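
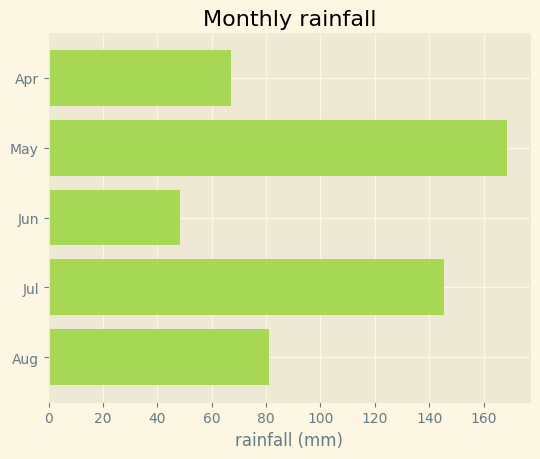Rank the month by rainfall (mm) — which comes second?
Top 3: May ≈ 160, Jul ≈ 140, Aug ≈ 80.

Jul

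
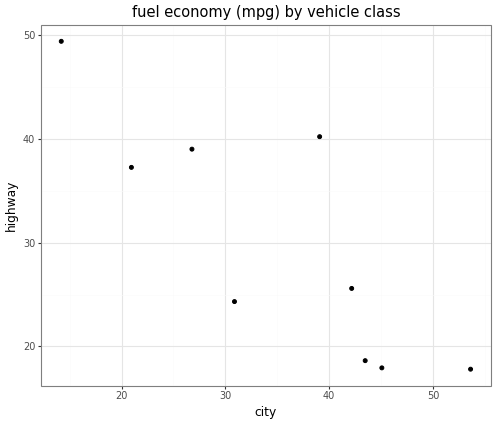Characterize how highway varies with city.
Points are negatively correlated; strong (|r| ≈ 0.8).

negative, strong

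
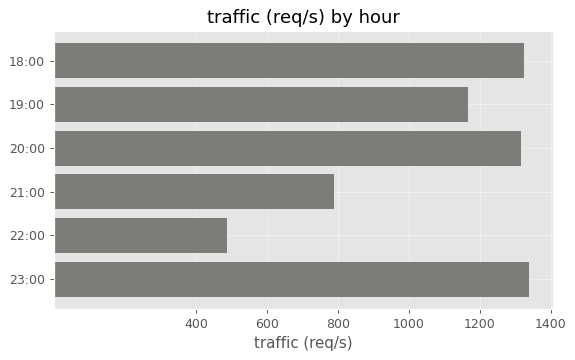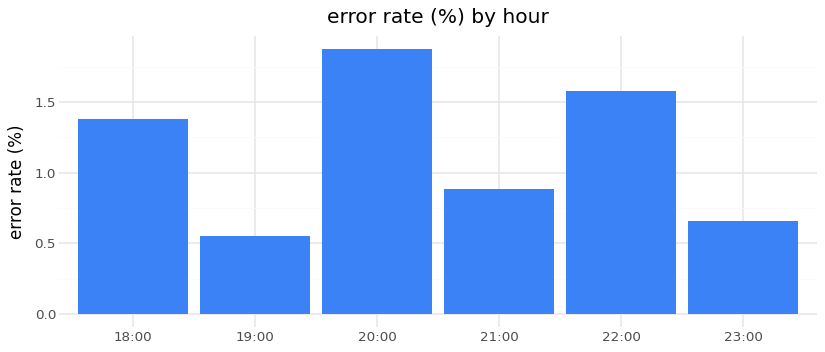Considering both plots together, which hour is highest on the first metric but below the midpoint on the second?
Chart 2 median error rate (%) ≈ 1.2; below-median hours: 19:00, 21:00, 23:00. Among those, 23:00 has the highest traffic (req/s) (≈ 1400).

23:00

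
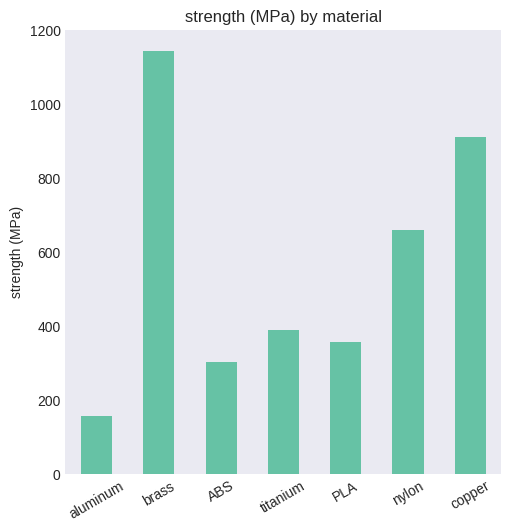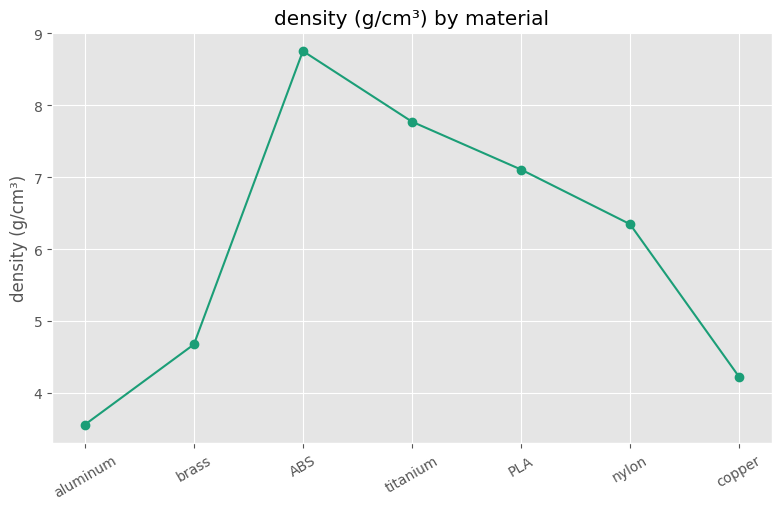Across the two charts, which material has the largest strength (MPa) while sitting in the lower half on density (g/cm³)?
Chart 2 median density (g/cm³) ≈ 6; below-median materials: aluminum, brass, copper. Among those, brass has the highest strength (MPa) (≈ 1200).

brass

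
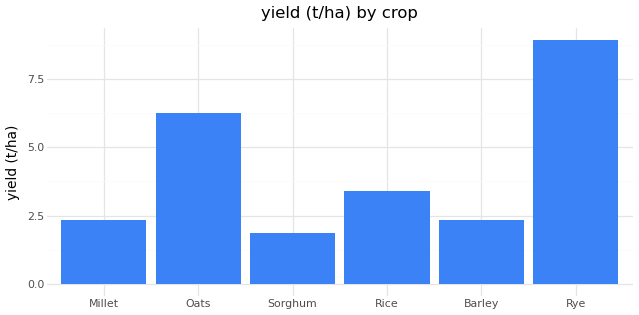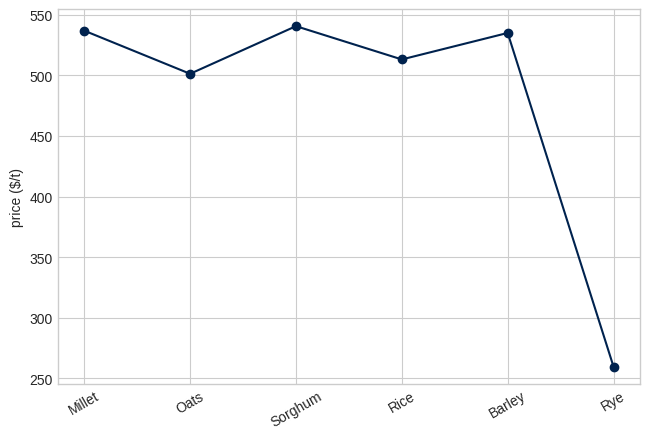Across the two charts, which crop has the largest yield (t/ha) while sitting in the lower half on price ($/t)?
Chart 2 median price ($/t) ≈ 500; below-median crops: Oats, Rice, Rye. Among those, Rye has the highest yield (t/ha) (≈ 9).

Rye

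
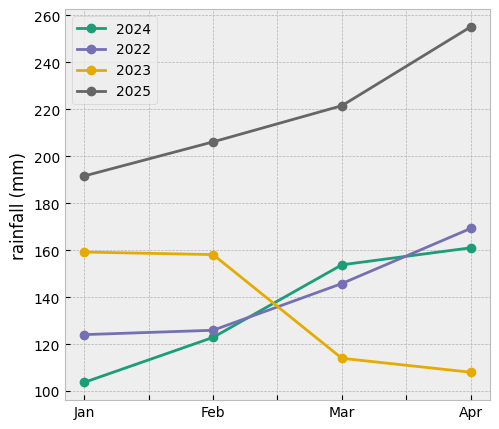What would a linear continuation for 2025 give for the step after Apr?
Last three: 200, 220, 260 → slope ≈ 30/step → next ≈ 290.

≈ 290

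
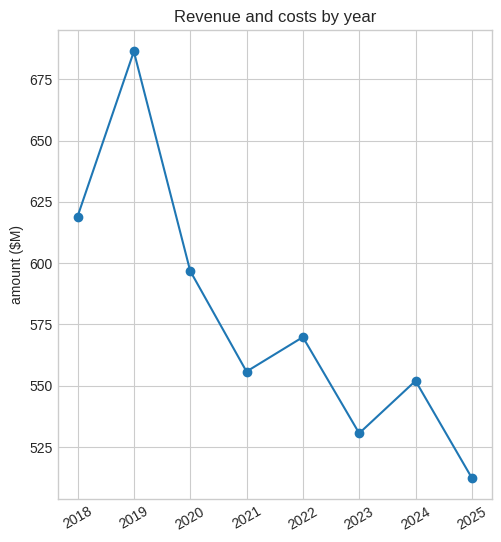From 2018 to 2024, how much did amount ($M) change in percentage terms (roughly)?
2018 ≈ 620, 2024 ≈ 560; (560 − 620) / 620 ≈ -9.7%.

≈ -9.7%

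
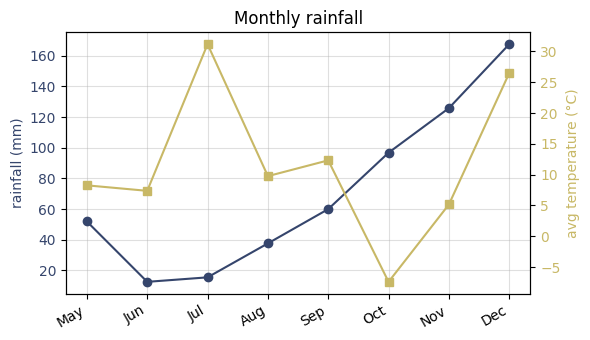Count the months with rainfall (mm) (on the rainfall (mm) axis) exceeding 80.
3

Above 80: Oct, Nov, Dec.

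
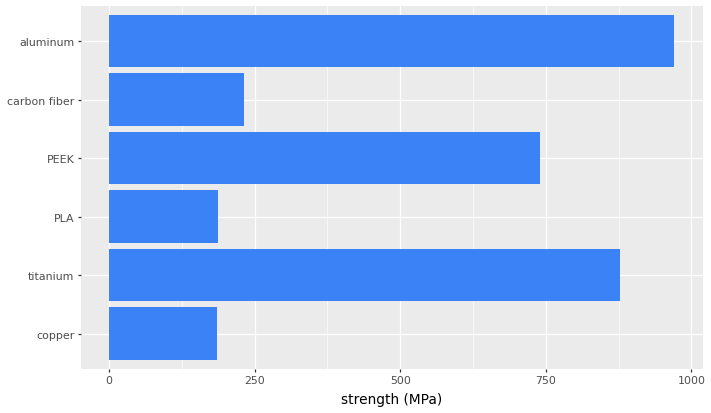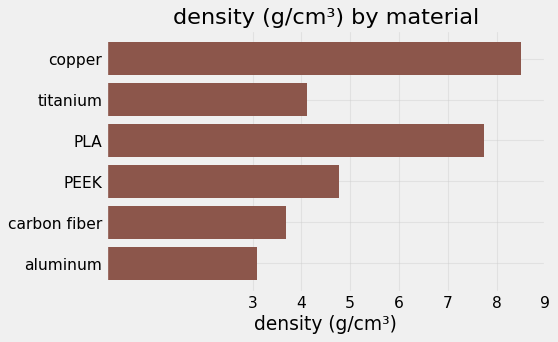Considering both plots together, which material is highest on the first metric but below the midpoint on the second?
Chart 2 median density (g/cm³) ≈ 4; below-median materials: titanium, carbon fiber, aluminum. Among those, aluminum has the highest strength (MPa) (≈ 1000).

aluminum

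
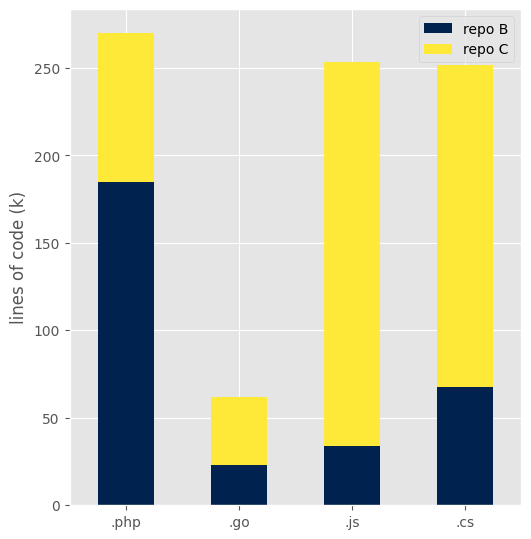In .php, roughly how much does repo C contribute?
≈ 100

repo C top ≈ 275, bottom ≈ 175; segment ≈ 100.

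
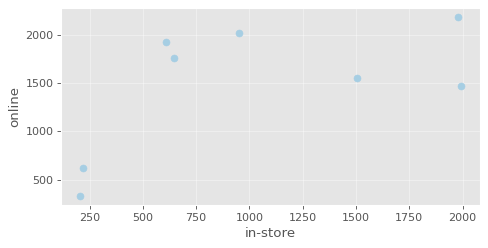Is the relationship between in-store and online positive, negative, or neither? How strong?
positive, moderate

Points are positively correlated; moderate (|r| ≈ 0.6).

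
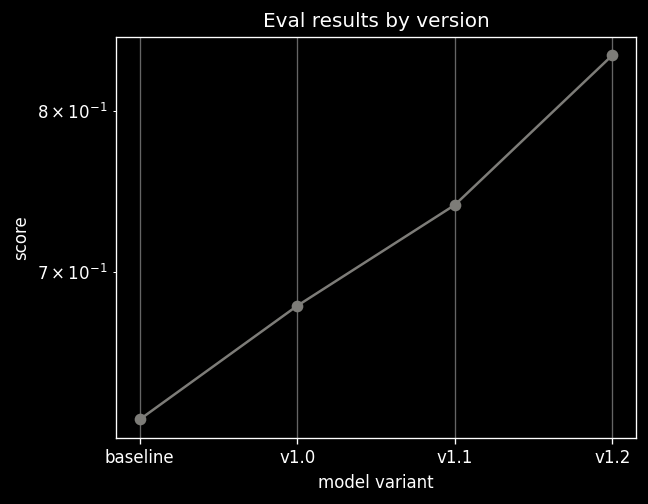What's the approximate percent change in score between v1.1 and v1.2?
≈ +13.5%

v1.1 ≈ 0.74, v1.2 ≈ 0.84; (0.84 − 0.74) / 0.74 ≈ +13.5%.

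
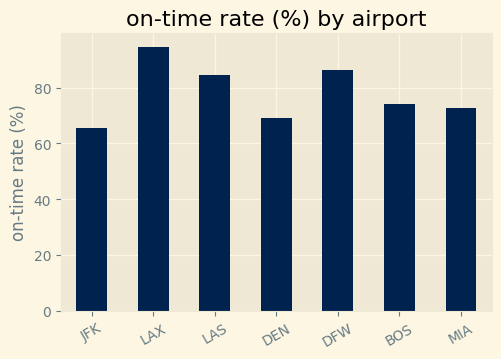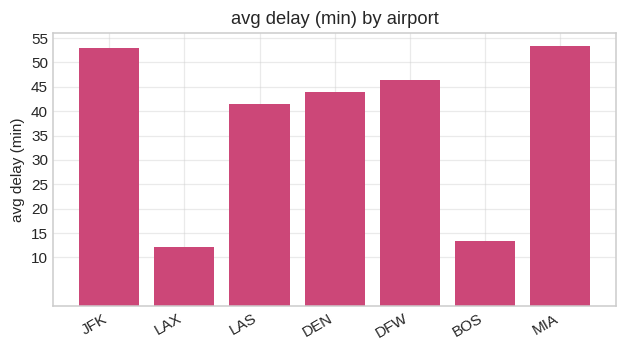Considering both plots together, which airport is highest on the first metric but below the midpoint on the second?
Chart 2 median avg delay (min) ≈ 45; below-median airports: LAX, LAS, BOS. Among those, LAX has the highest on-time rate (%) (≈ 90).

LAX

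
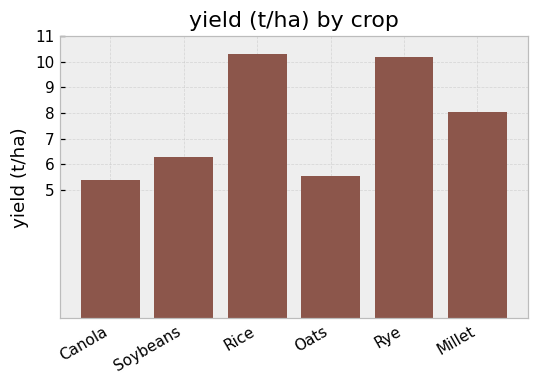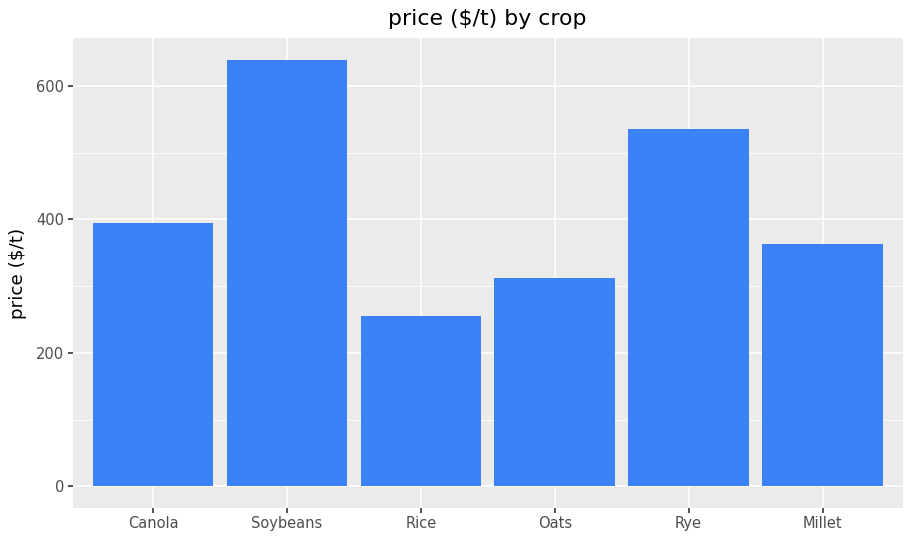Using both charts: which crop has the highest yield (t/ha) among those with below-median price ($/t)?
Chart 2 median price ($/t) ≈ 400; below-median crops: Rice, Oats, Millet. Among those, Rice has the highest yield (t/ha) (≈ 10).

Rice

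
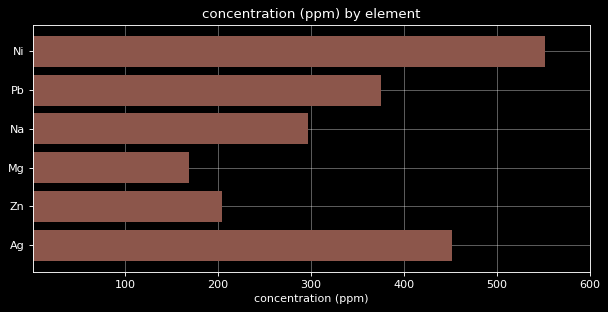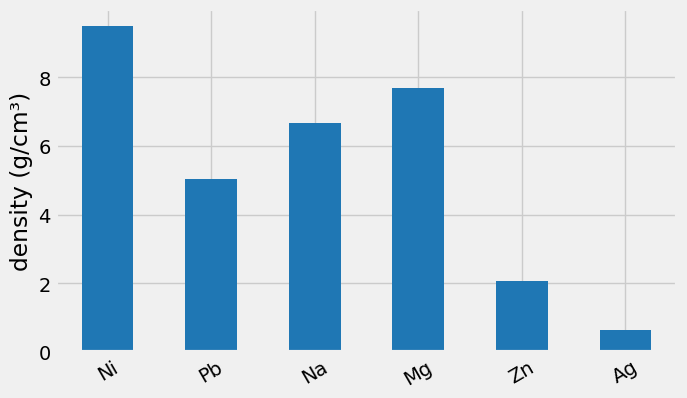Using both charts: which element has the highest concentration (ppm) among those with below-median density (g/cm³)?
Ag

Chart 2 median density (g/cm³) ≈ 6; below-median elements: Pb, Zn, Ag. Among those, Ag has the highest concentration (ppm) (≈ 500).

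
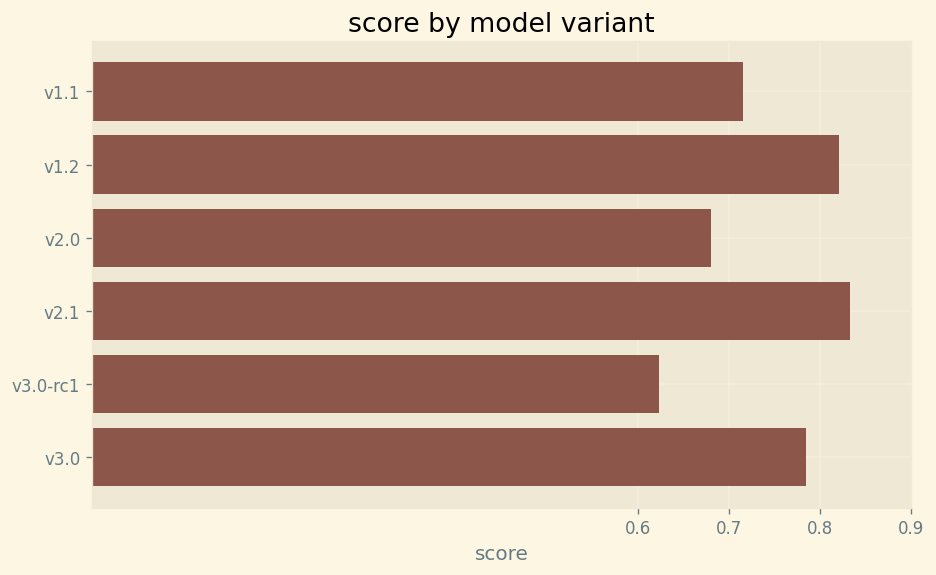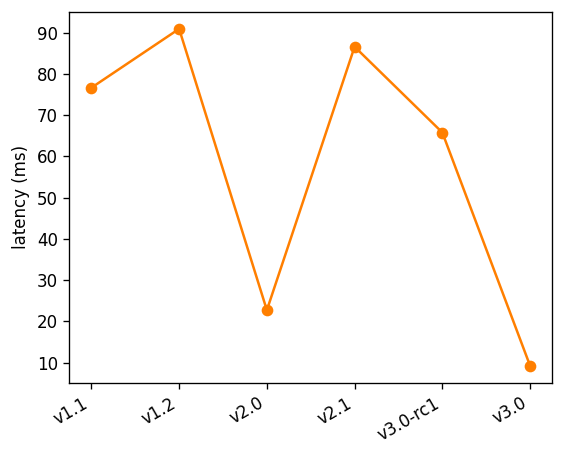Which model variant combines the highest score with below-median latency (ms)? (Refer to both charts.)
v3.0

Chart 2 median latency (ms) ≈ 70; below-median model variants: v2.0, v3.0-rc1, v3.0. Among those, v3.0 has the highest score (≈ 0.8).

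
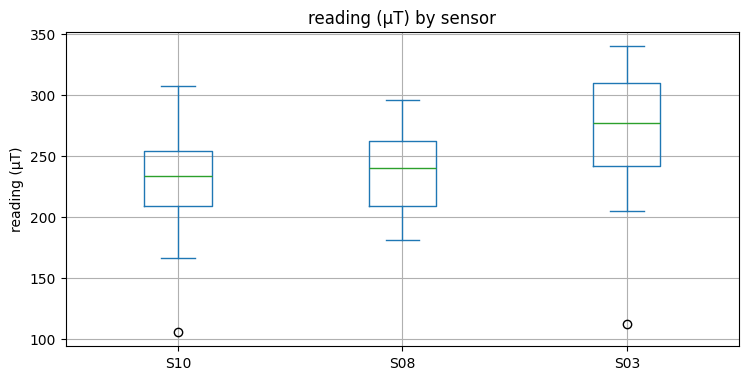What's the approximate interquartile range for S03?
≈ 68

Q3 ≈ 310, Q1 ≈ 242; IQR ≈ 68.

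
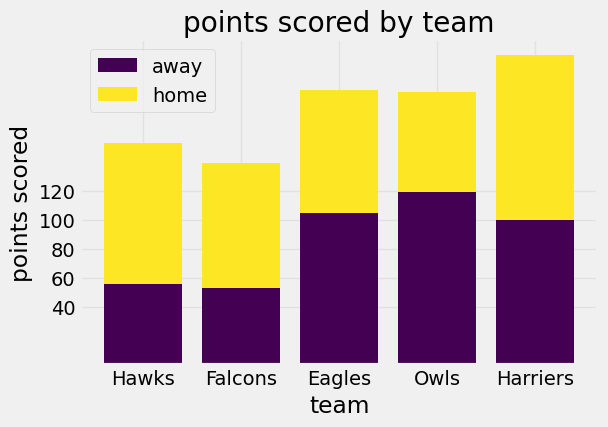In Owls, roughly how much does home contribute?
home top ≈ 180, bottom ≈ 120; segment ≈ 60.

≈ 60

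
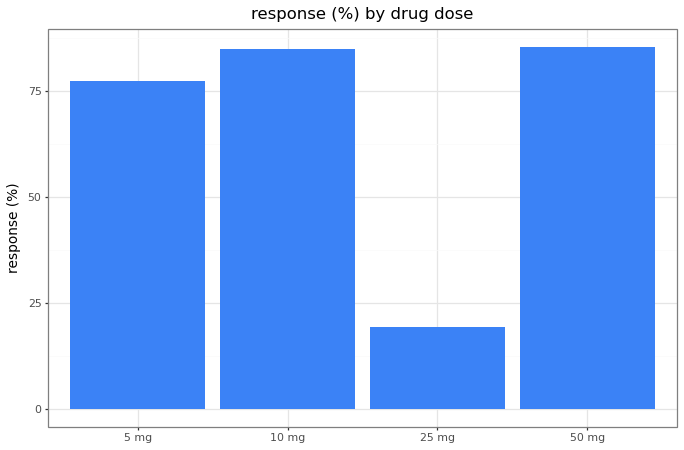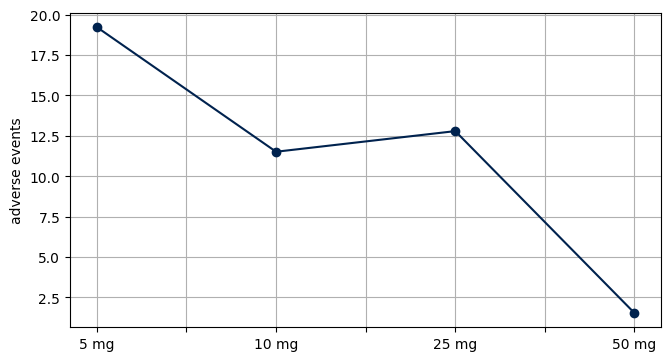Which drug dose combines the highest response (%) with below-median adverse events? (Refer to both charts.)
50 mg

Chart 2 median adverse events ≈ 12; below-median drug doses: 10 mg, 50 mg. Among those, 50 mg has the highest response (%) (≈ 90).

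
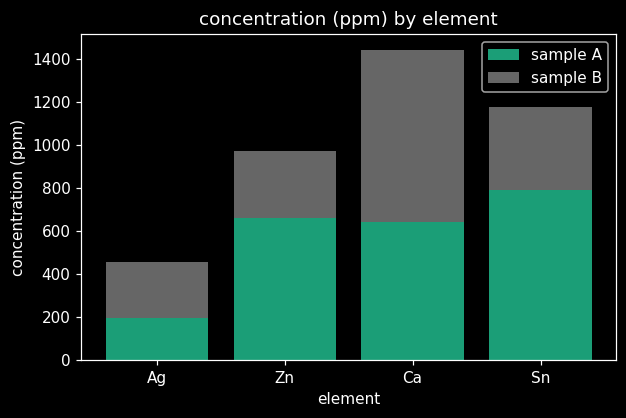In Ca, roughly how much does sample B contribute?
sample B top ≈ 1400, bottom ≈ 600; segment ≈ 800.

≈ 800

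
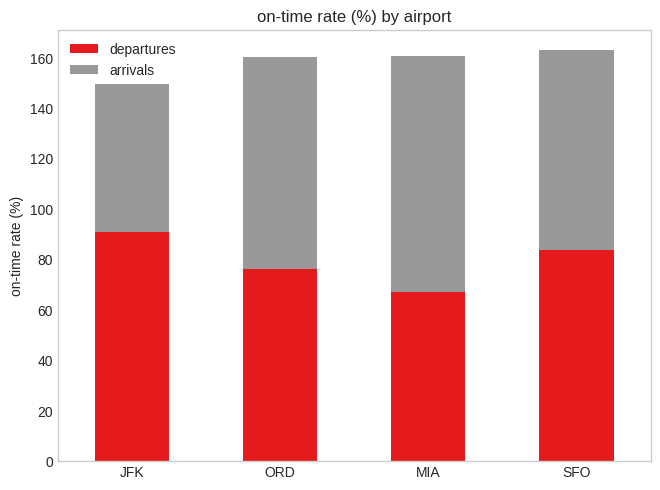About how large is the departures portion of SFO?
departures top ≈ 80, bottom ≈ 0; segment ≈ 80.

≈ 80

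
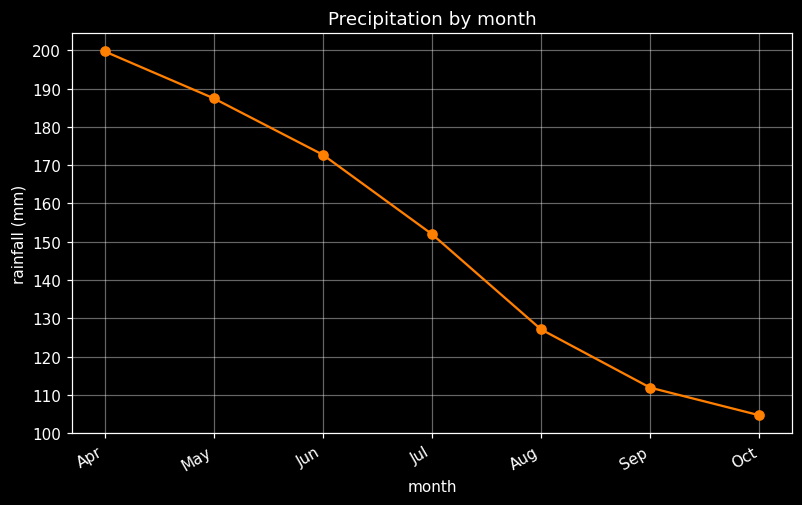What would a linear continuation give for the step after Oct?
Last three: 130, 110, 100 → slope ≈ -15/step → next ≈ 85.

≈ 85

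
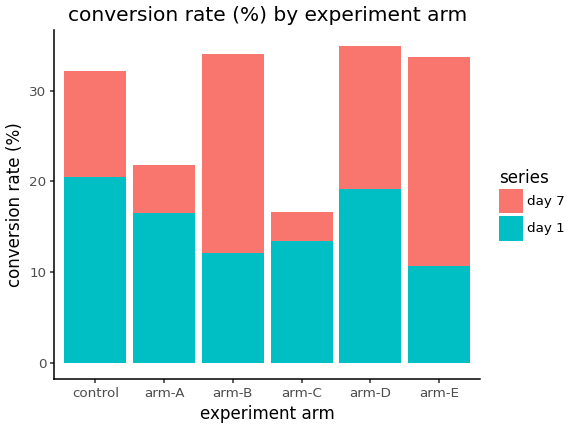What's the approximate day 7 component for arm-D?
day 7 top ≈ 35, bottom ≈ 20; segment ≈ 15.

≈ 15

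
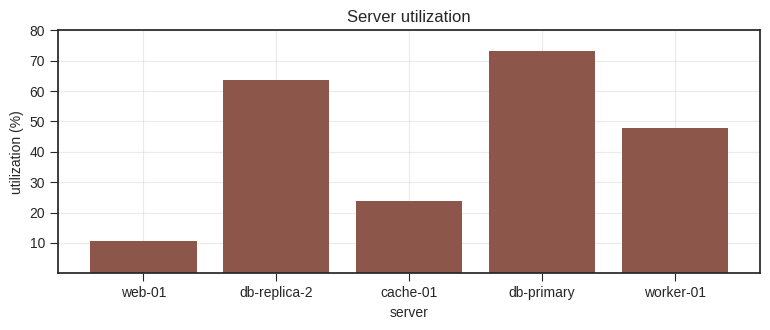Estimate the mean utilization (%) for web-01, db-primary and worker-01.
≈ 43

(10 + 70 + 50) / 3 ≈ 43.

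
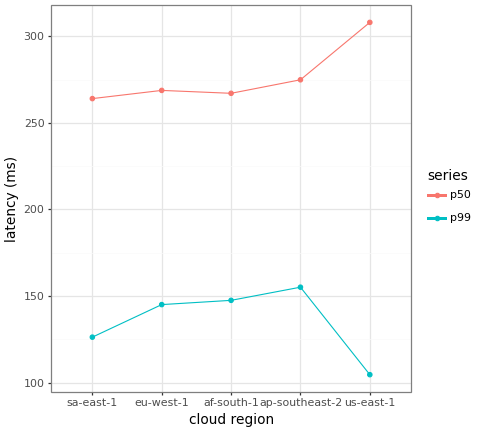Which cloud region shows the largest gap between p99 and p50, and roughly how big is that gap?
us-east-1, ≈ 200 ms

us-east-1: p99 ≈ 100, p50 ≈ 300 → gap ≈ 200. Next-largest (sa-east-1) is only ≈ 140.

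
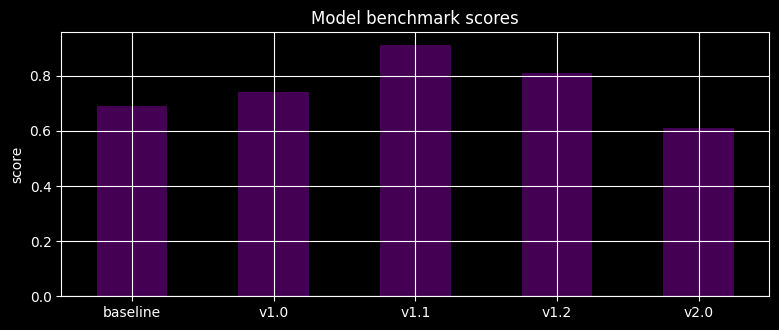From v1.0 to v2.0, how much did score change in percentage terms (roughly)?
v1.0 ≈ 0.7, v2.0 ≈ 0.6; (0.6 − 0.7) / 0.7 ≈ -14.3%.

≈ -14.3%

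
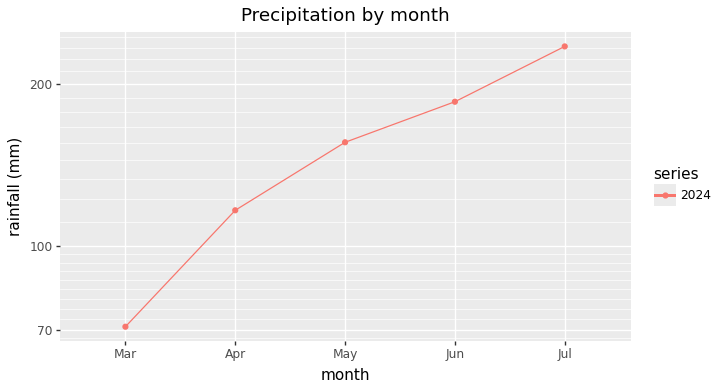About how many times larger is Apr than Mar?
Apr ≈ 120, Mar ≈ 80; 120/80 ≈ 1.5.

≈ 1.5×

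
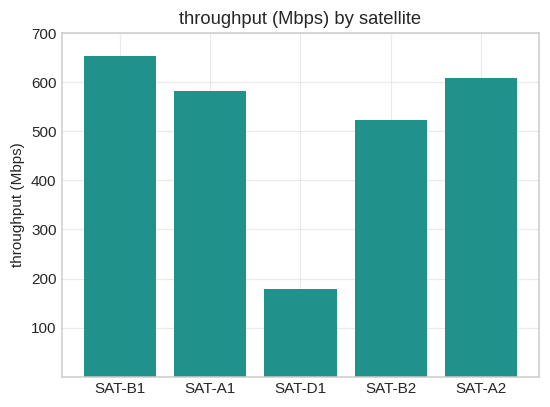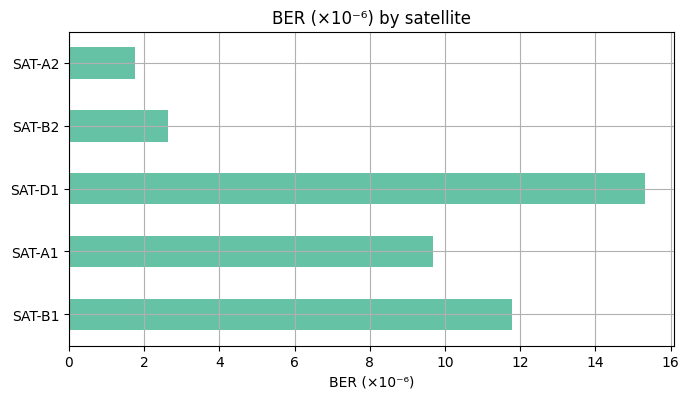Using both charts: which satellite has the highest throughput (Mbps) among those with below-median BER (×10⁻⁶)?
SAT-A2

Chart 2 median BER (×10⁻⁶) ≈ 10; below-median satellites: SAT-B2, SAT-A2. Among those, SAT-A2 has the highest throughput (Mbps) (≈ 600).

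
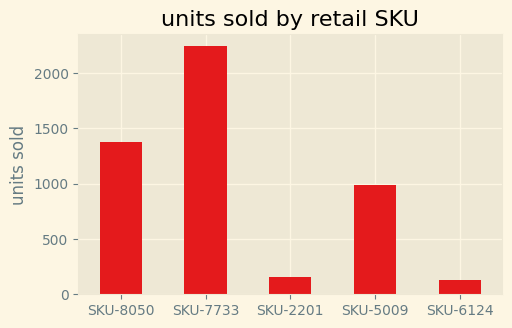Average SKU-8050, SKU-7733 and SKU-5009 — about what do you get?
(1400 + 2200 + 1000) / 3 ≈ 1533.

≈ 1533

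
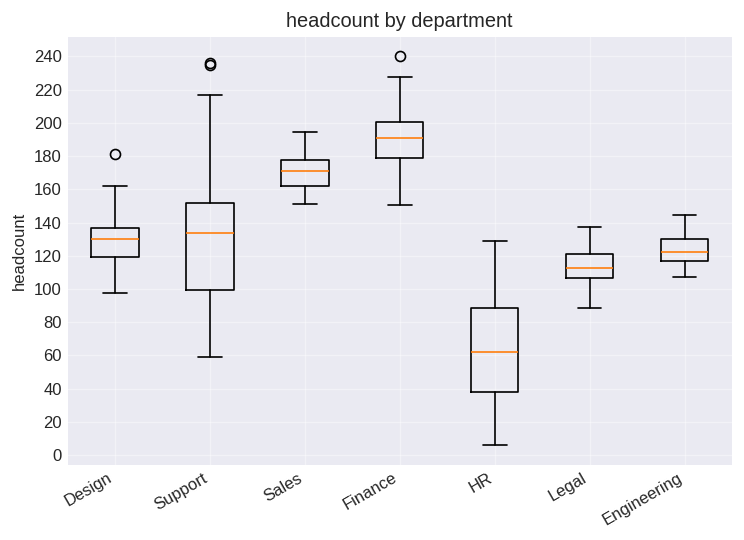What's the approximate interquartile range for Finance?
≈ 20

Q3 ≈ 200, Q1 ≈ 180; IQR ≈ 20.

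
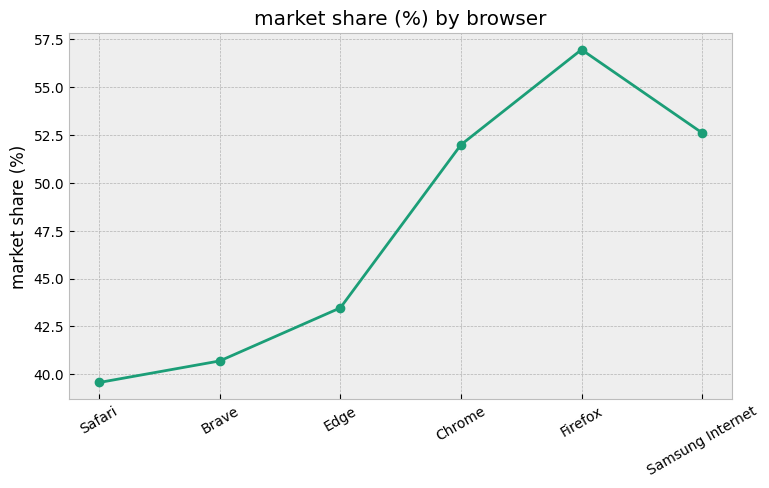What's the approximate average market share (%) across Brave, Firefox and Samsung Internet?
(40 + 56 + 52) / 3 ≈ 49.

≈ 49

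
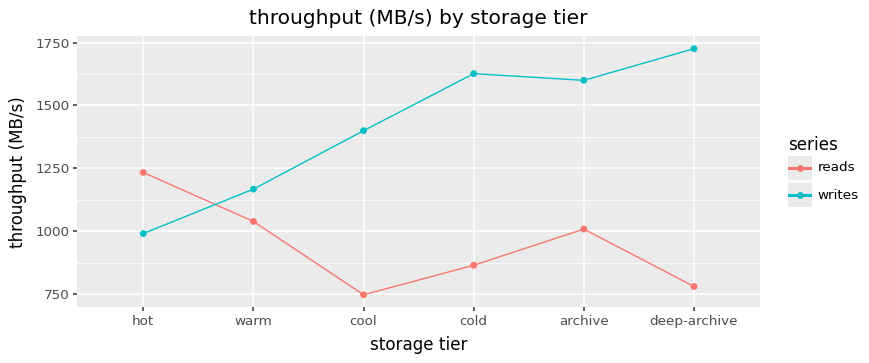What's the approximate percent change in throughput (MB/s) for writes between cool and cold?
cool ≈ 1400, cold ≈ 1600; (1600 − 1400) / 1400 ≈ +14.3%.

≈ +14.3%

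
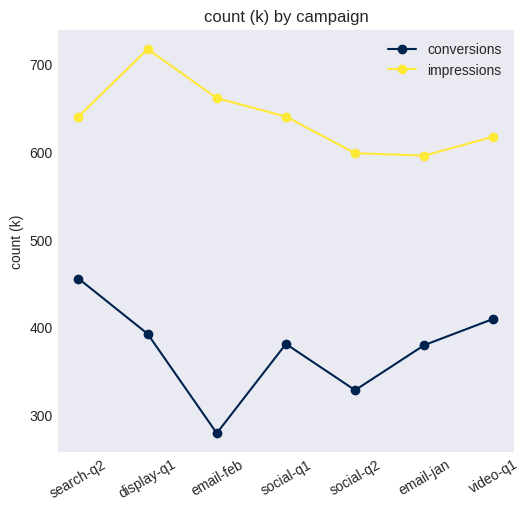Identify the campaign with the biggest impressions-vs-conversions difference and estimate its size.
email-feb, ≈ 350 k

email-feb: impressions ≈ 650, conversions ≈ 300 → gap ≈ 350. Next-largest (display-q1) is only ≈ 300.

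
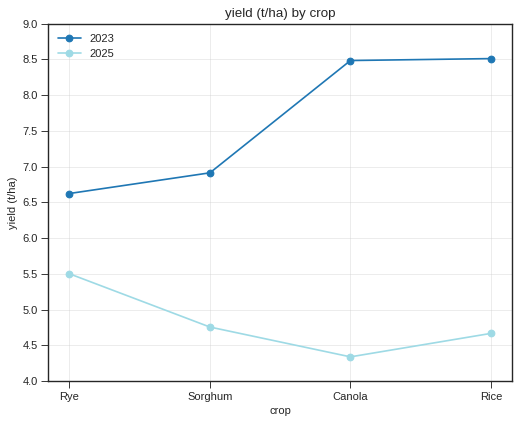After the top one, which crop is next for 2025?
Top 3 for 2025: Rye ≈ 5.5, Sorghum ≈ 5.0, Rice ≈ 4.5.

Sorghum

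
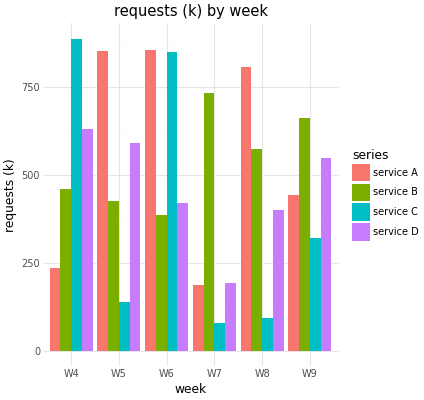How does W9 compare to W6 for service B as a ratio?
≈ 1.75×

W9 ≈ 700, W6 ≈ 400; 700/400 ≈ 1.75.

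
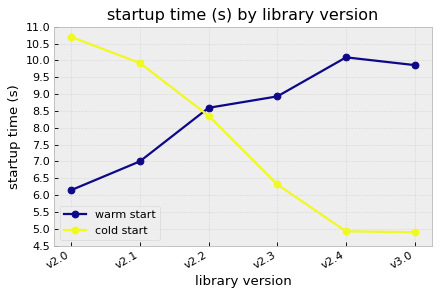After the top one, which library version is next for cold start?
Top 3 for cold start: v2.0 ≈ 10.5, v2.1 ≈ 10.0, v2.2 ≈ 8.5.

v2.1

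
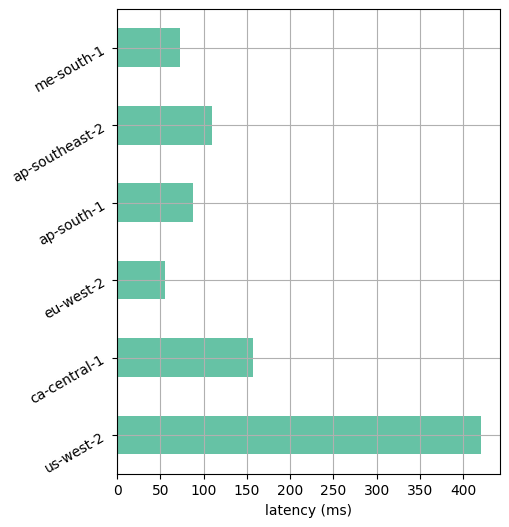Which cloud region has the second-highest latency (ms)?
Top 3: us-west-2 ≈ 400, ca-central-1 ≈ 150, ap-southeast-2 ≈ 100.

ca-central-1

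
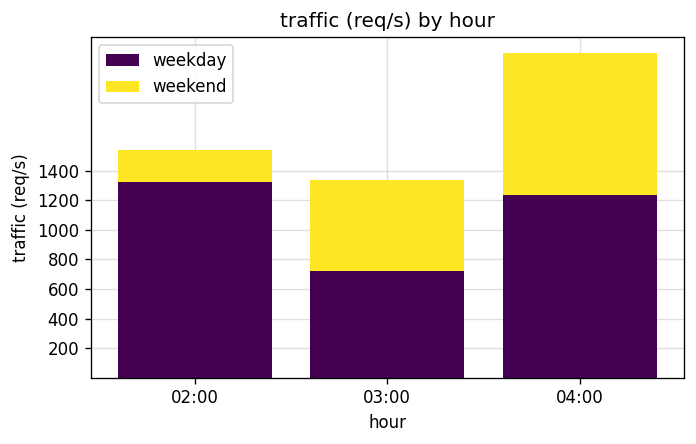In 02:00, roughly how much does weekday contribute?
≈ 1400

weekday top ≈ 1400, bottom ≈ 0; segment ≈ 1400.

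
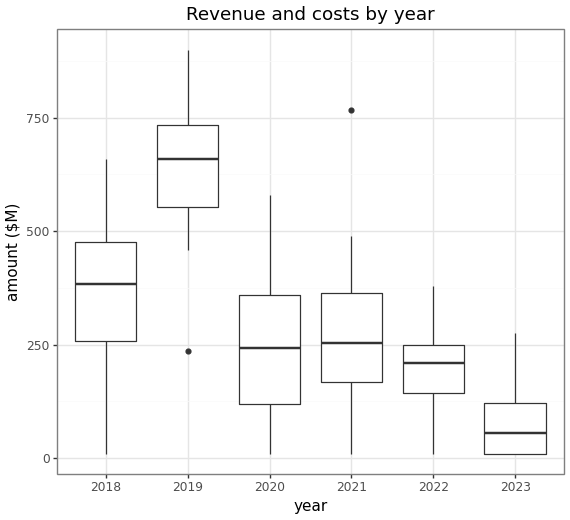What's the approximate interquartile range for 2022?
≈ 100

Q3 ≈ 250, Q1 ≈ 150; IQR ≈ 100.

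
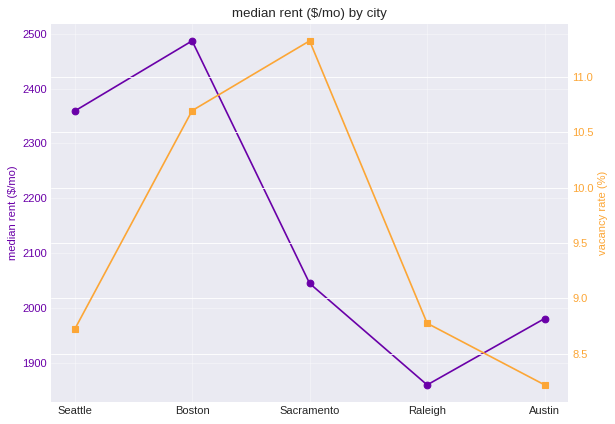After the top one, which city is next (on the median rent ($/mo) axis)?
Seattle

Top 3 (on the median rent ($/mo) axis): Boston ≈ 2500, Seattle ≈ 2400, Sacramento ≈ 2000.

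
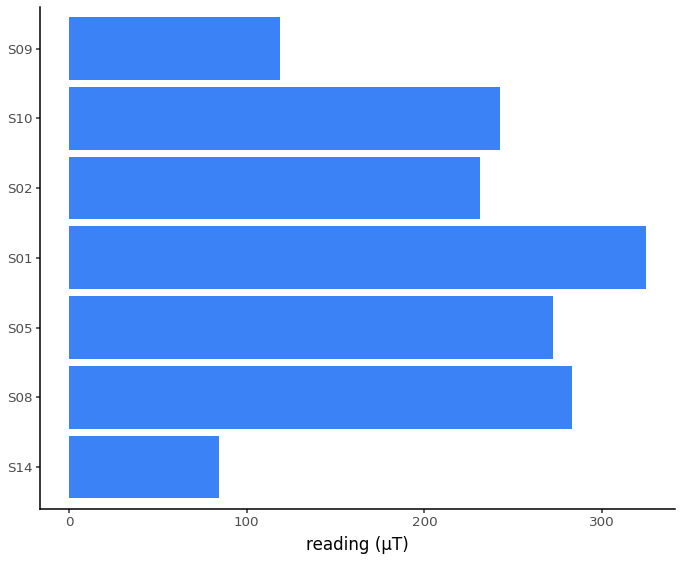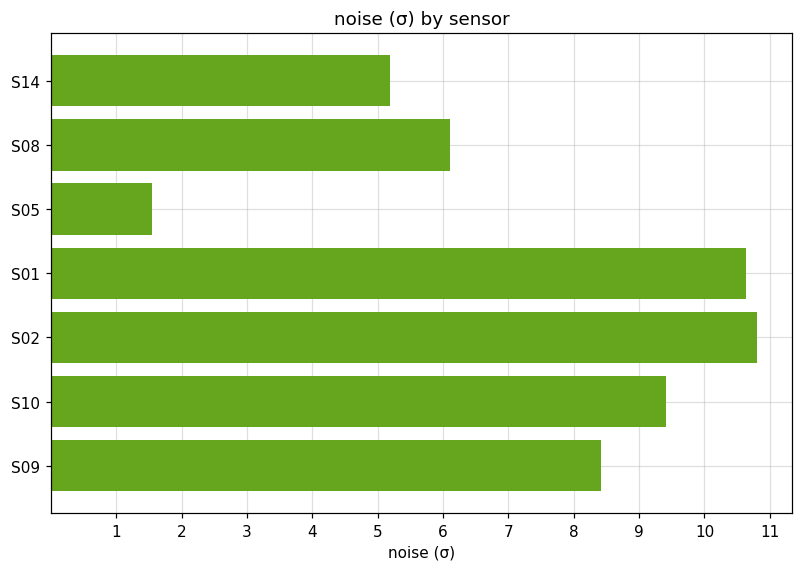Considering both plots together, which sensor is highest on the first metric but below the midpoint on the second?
S08

Chart 2 median noise (σ) ≈ 8; below-median sensors: S14, S08, S05. Among those, S08 has the highest reading (µT) (≈ 300).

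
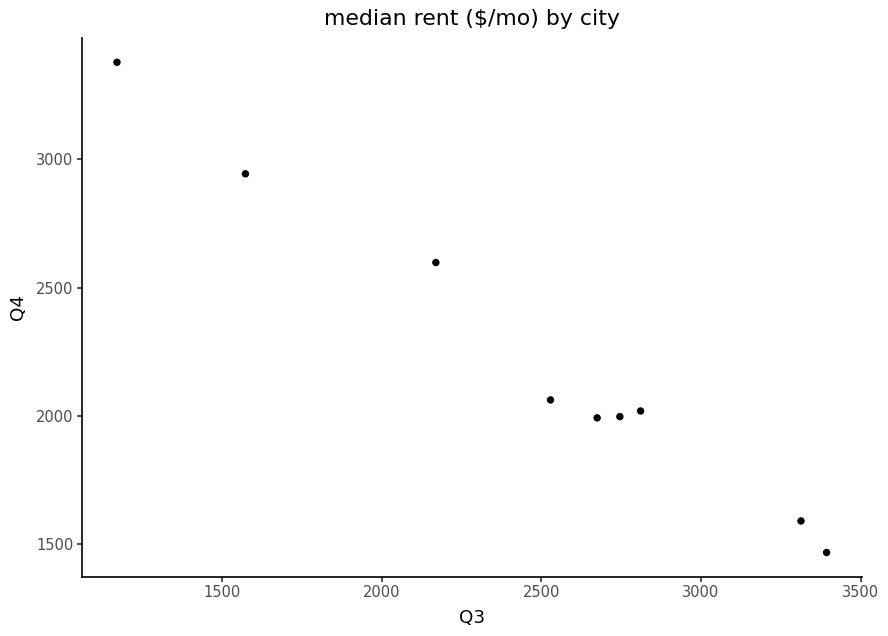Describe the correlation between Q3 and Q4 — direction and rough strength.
Points are negatively correlated; strong (|r| ≈ 1.0).

negative, strong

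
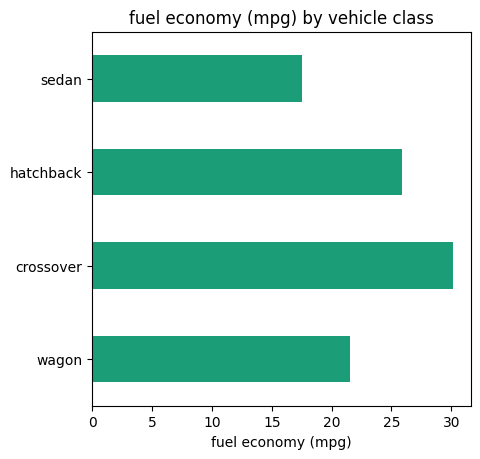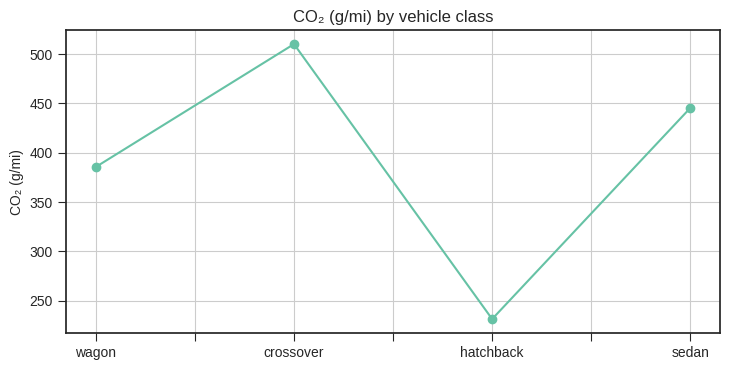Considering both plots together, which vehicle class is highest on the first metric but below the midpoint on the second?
Chart 2 median CO₂ (g/mi) ≈ 400; below-median vehicle classes: wagon, hatchback. Among those, hatchback has the highest fuel economy (mpg) (≈ 25).

hatchback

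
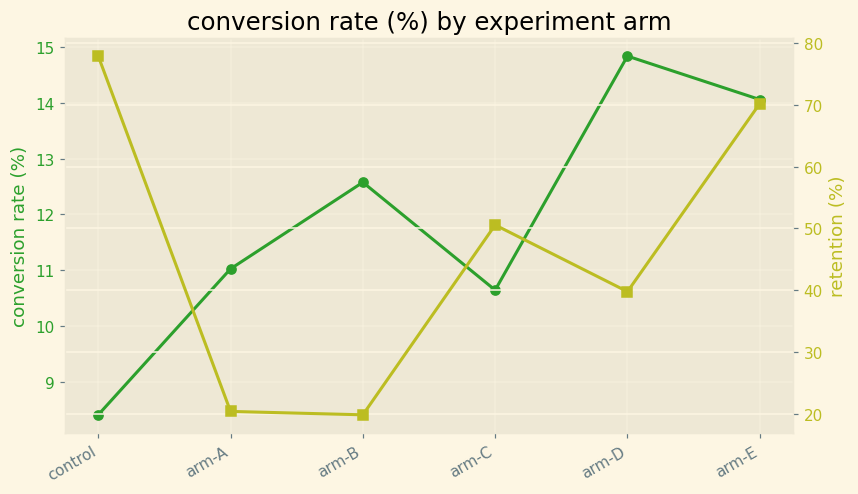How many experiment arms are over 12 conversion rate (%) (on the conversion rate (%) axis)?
3

Above 12: arm-B, arm-D, arm-E.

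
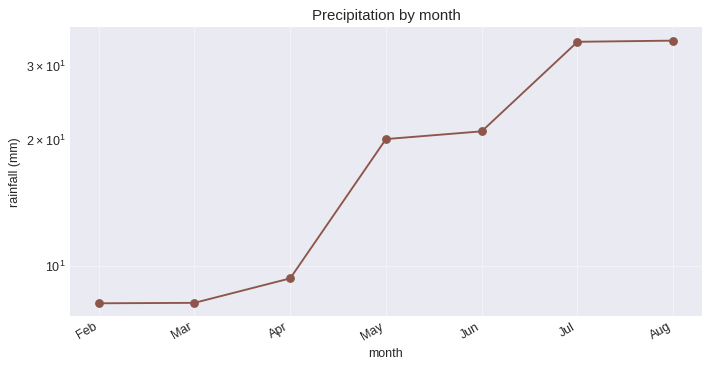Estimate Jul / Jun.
≈ 1.75×

Jul ≈ 35, Jun ≈ 20; 35/20 ≈ 1.75.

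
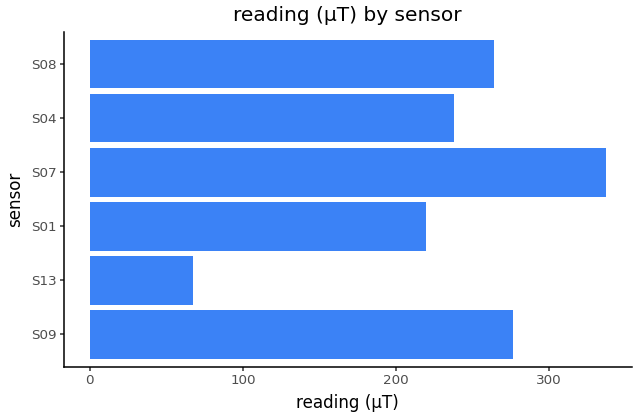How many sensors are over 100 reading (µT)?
5

Above 100: S09, S01, S07, S04, S08.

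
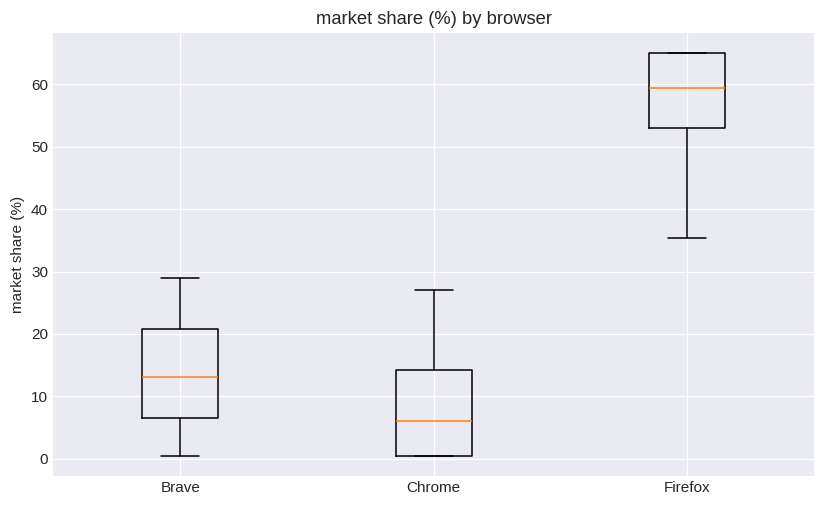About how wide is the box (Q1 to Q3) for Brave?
≈ 15

Q3 ≈ 20, Q1 ≈ 5; IQR ≈ 15.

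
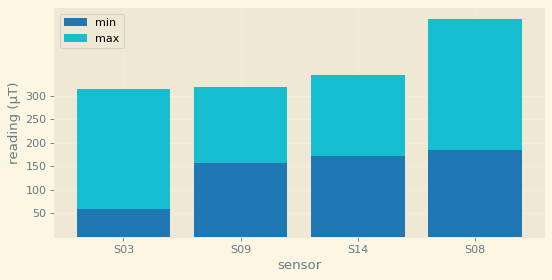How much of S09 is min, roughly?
≈ 150

min top ≈ 150, bottom ≈ 0; segment ≈ 150.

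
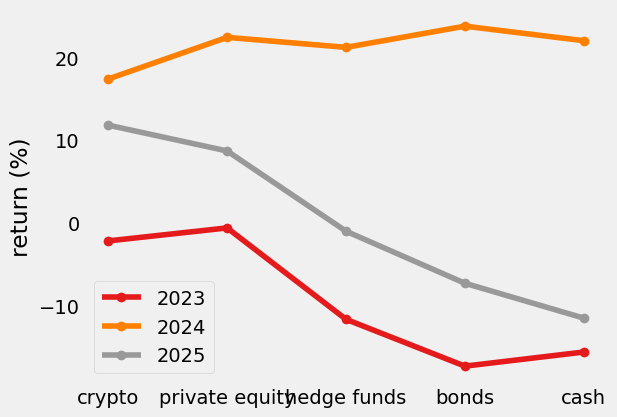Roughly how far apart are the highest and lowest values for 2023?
≈ 15

Max private equity ≈ 0, min bonds ≈ -15; range ≈ 15.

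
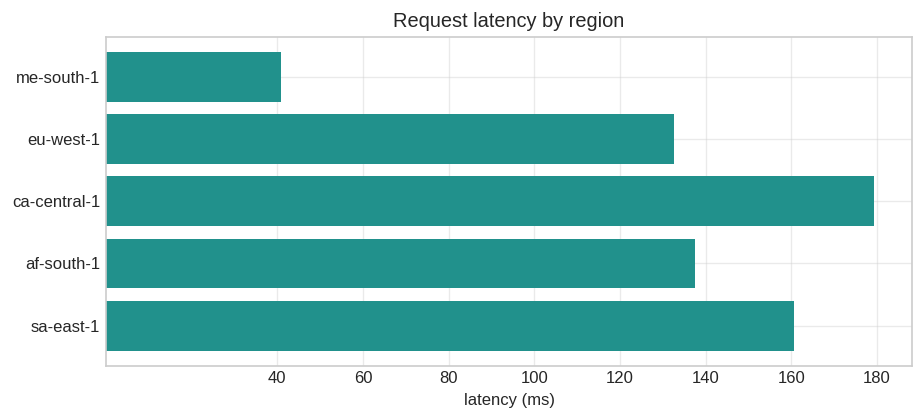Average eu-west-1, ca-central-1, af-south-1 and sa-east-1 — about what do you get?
≈ 155

(140 + 180 + 140 + 160) / 4 ≈ 155.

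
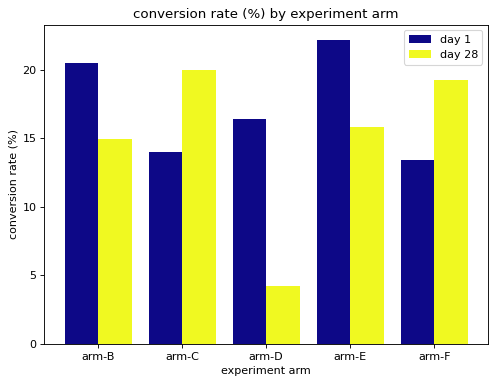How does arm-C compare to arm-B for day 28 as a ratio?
≈ 1.43×

arm-C ≈ 20, arm-B ≈ 14; 20/14 ≈ 1.43.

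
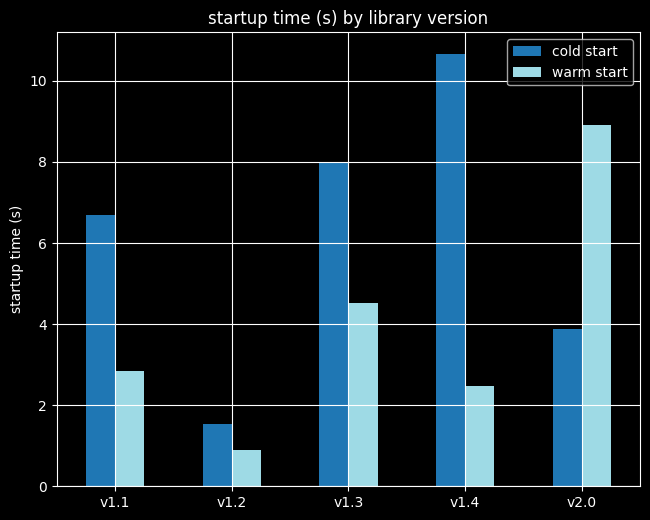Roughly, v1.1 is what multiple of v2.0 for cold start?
≈ 1.75×

v1.1 ≈ 7, v2.0 ≈ 4; 7/4 ≈ 1.75.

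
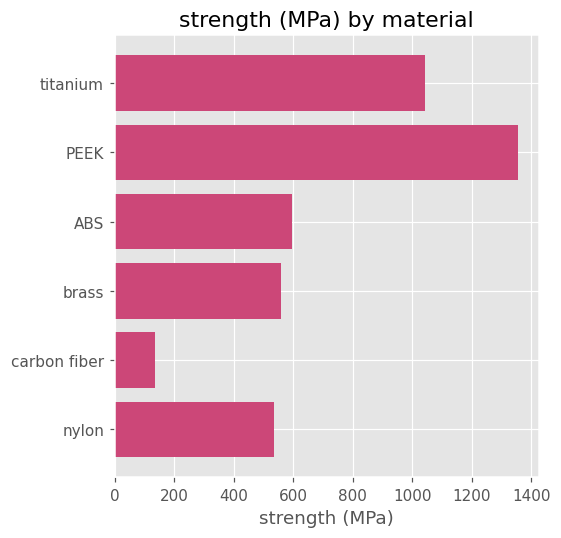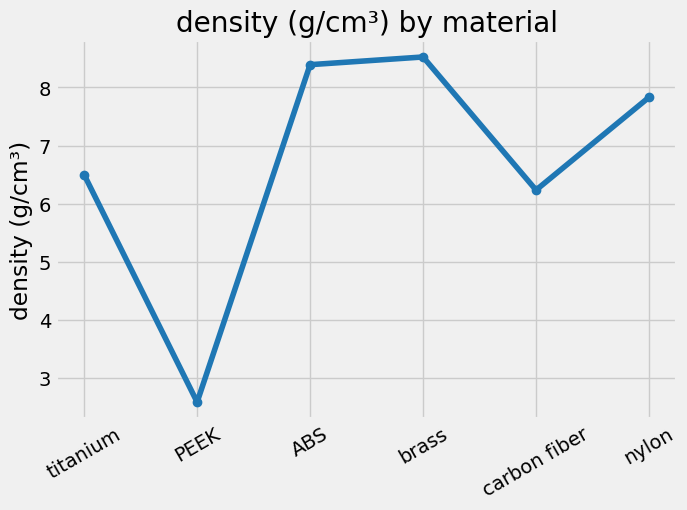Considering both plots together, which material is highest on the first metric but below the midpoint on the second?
Chart 2 median density (g/cm³) ≈ 7; below-median materials: titanium, PEEK, carbon fiber. Among those, PEEK has the highest strength (MPa) (≈ 1400).

PEEK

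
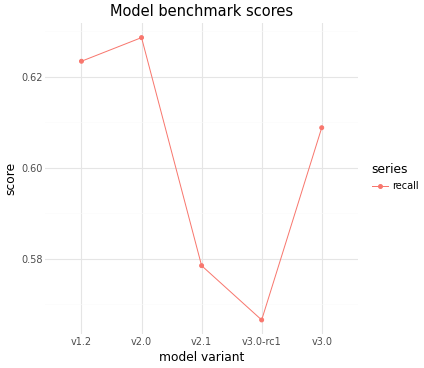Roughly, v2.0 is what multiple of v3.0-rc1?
≈ 1.11×

v2.0 ≈ 0.63, v3.0-rc1 ≈ 0.57; 0.63/0.57 ≈ 1.11.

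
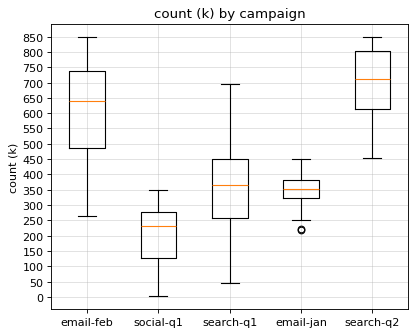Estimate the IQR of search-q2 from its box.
≈ 200

Q3 ≈ 800, Q1 ≈ 600; IQR ≈ 200.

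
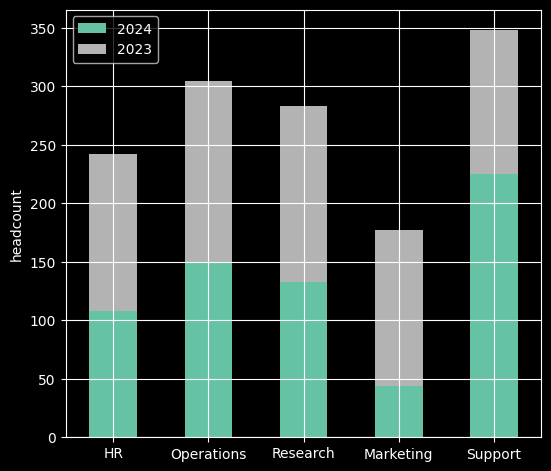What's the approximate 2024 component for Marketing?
≈ 50

2024 top ≈ 50, bottom ≈ 0; segment ≈ 50.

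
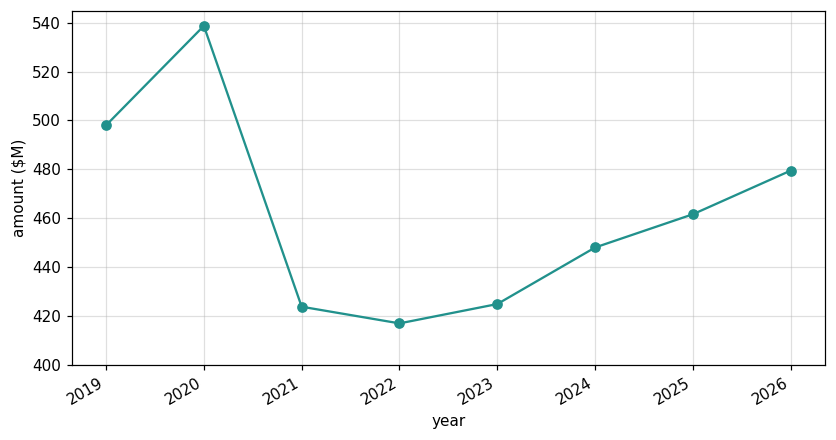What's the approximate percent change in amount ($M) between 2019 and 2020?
2019 ≈ 500, 2020 ≈ 540; (540 − 500) / 500 ≈ +8%.

≈ +8%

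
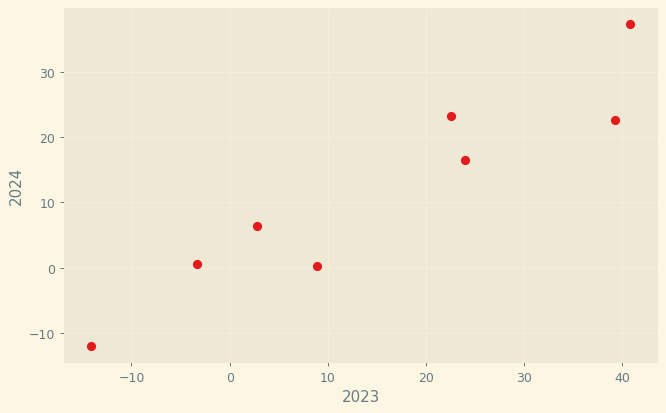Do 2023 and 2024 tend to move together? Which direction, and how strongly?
Points are positively correlated; strong (|r| ≈ 0.9).

positive, strong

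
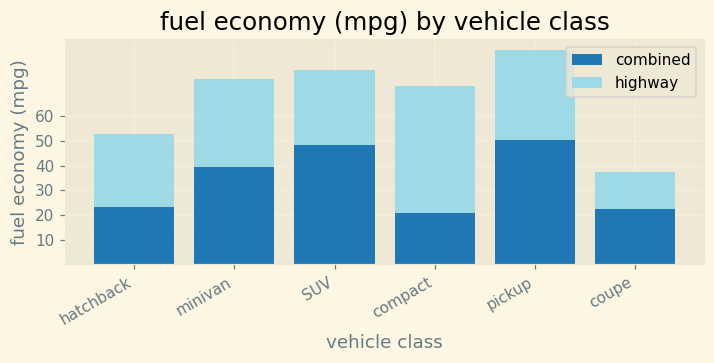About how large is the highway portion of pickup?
≈ 40

highway top ≈ 90, bottom ≈ 50; segment ≈ 40.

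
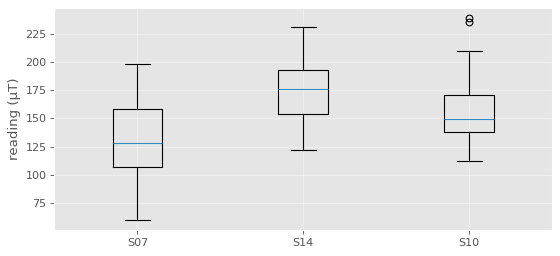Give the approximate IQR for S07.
Q3 ≈ 160, Q1 ≈ 105; IQR ≈ 55.

≈ 55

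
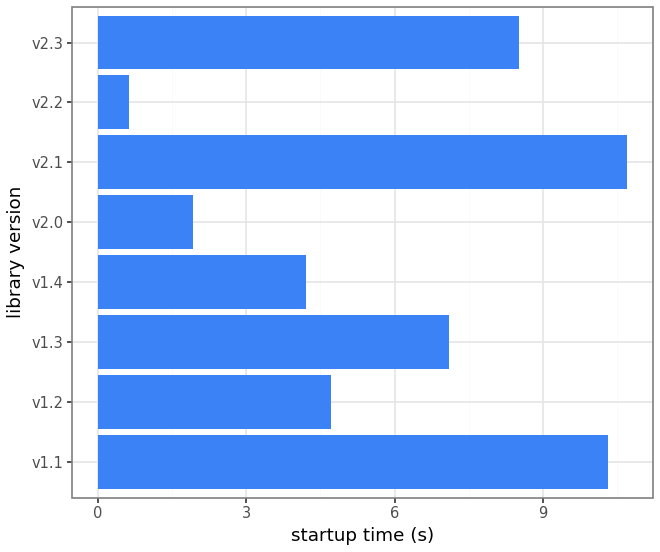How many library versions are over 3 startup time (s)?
6

Above 3: v1.1, v1.2, v1.3, v1.4, v2.1, v2.3.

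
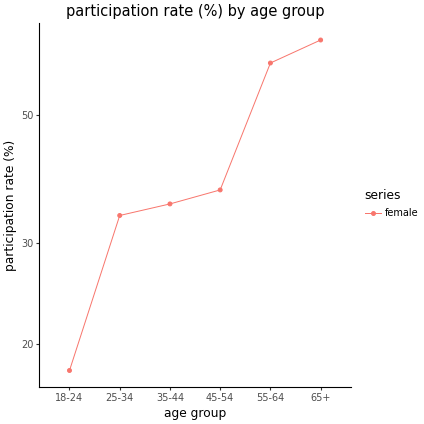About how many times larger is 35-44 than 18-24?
35-44 ≈ 35, 18-24 ≈ 20; 35/20 ≈ 1.75.

≈ 1.75×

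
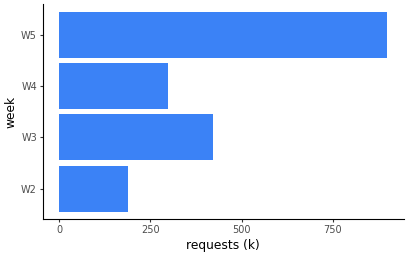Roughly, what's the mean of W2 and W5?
(200 + 900) / 2 ≈ 550.

≈ 550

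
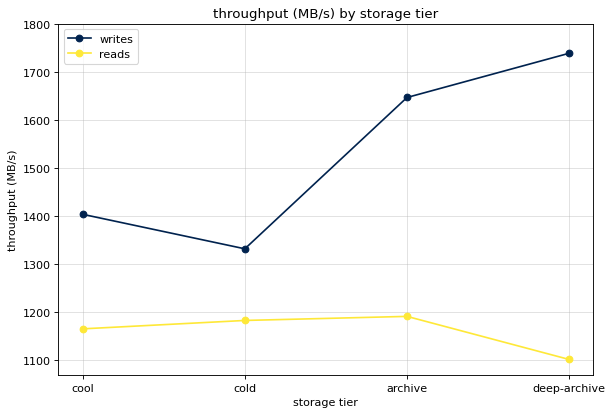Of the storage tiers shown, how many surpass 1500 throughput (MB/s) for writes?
Above 1500: archive, deep-archive.

2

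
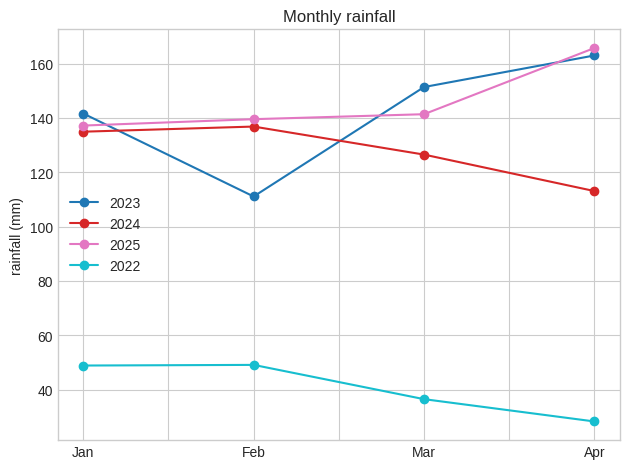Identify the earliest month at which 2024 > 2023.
Feb

Jan: 2024 ≈ 140 vs 2023 ≈ 140 (not yet); Feb: 2024 ≈ 140 vs 2023 ≈ 120 (first crossover).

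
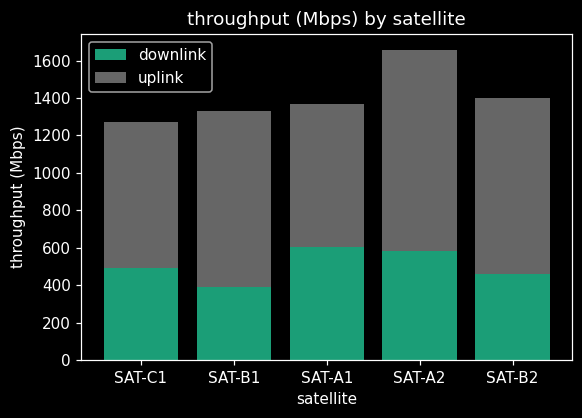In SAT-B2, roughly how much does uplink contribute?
uplink top ≈ 1400, bottom ≈ 400; segment ≈ 1000.

≈ 1000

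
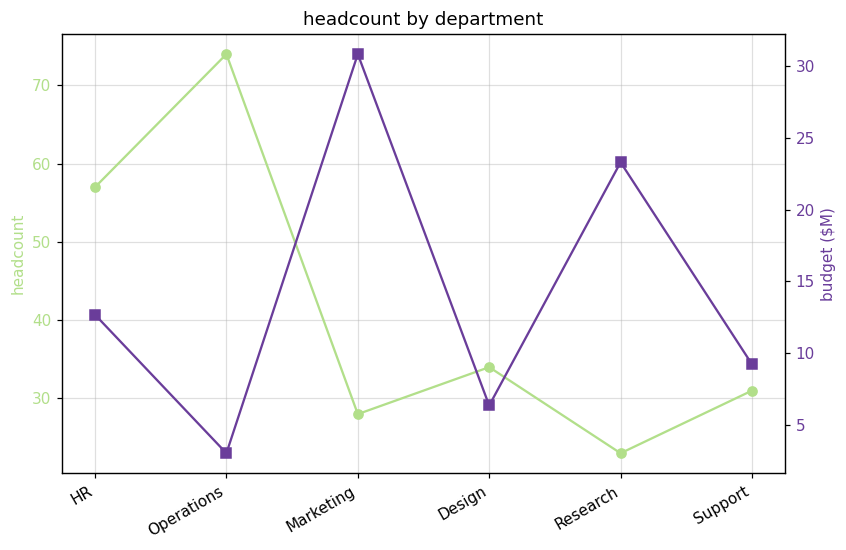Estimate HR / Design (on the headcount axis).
≈ 1.57×

HR ≈ 55, Design ≈ 35; 55/35 ≈ 1.57.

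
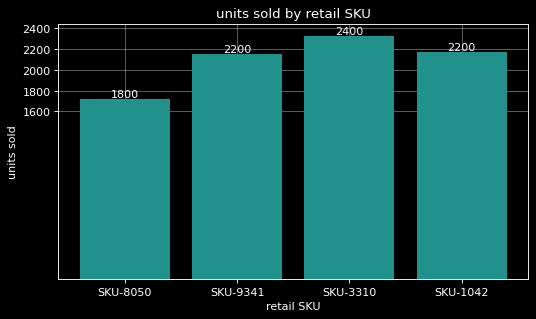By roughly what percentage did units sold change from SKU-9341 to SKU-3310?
SKU-9341 ≈ 2200, SKU-3310 ≈ 2400; (2400 − 2200) / 2200 ≈ +9.1%.

≈ +9.1%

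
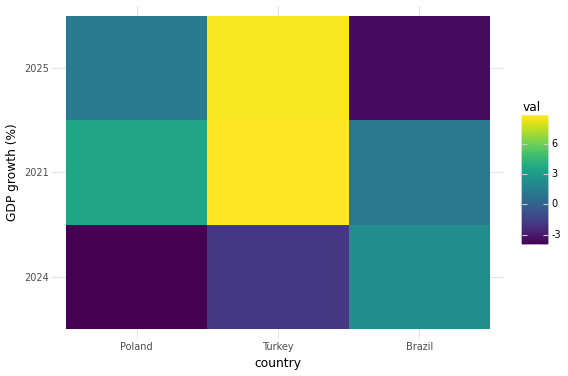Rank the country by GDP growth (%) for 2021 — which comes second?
Poland

Top 3 for 2021: Turkey ≈ 8, Poland ≈ 4, Brazil ≈ 2.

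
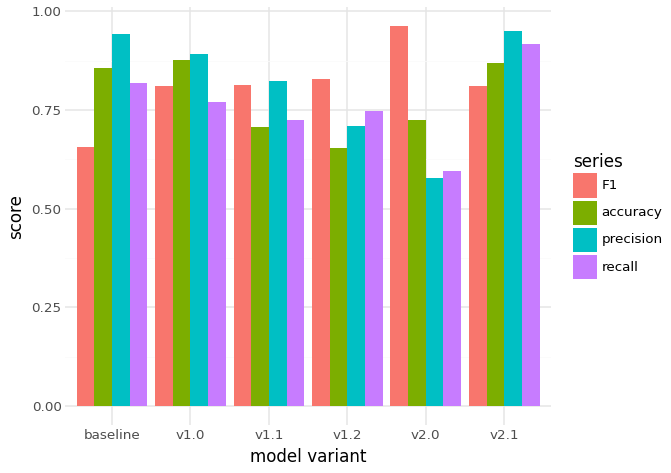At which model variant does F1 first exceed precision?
v1.1: F1 ≈ 0.8 vs precision ≈ 0.8 (not yet); v1.2: F1 ≈ 0.8 vs precision ≈ 0.7 (first crossover).

v1.2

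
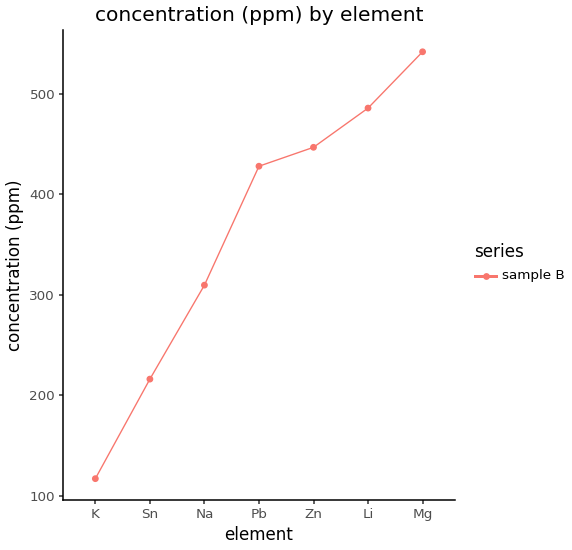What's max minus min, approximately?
≈ 450

Max Mg ≈ 550, min K ≈ 100; range ≈ 450.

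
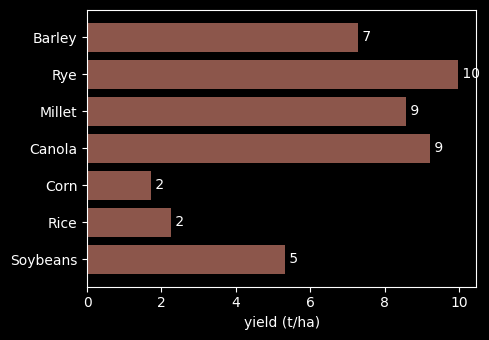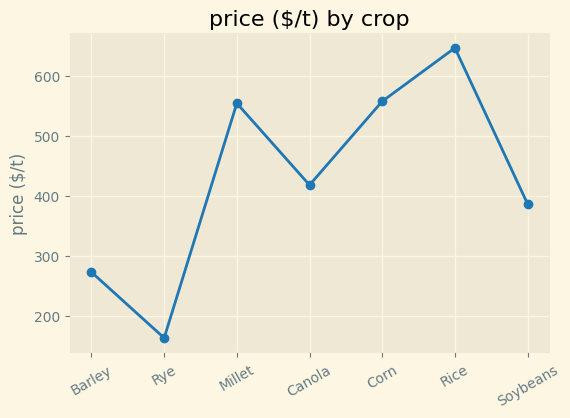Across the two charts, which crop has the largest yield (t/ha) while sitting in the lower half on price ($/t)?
Rye

Chart 2 median price ($/t) ≈ 400; below-median crops: Barley, Rye, Soybeans. Among those, Rye has the highest yield (t/ha) (≈ 10).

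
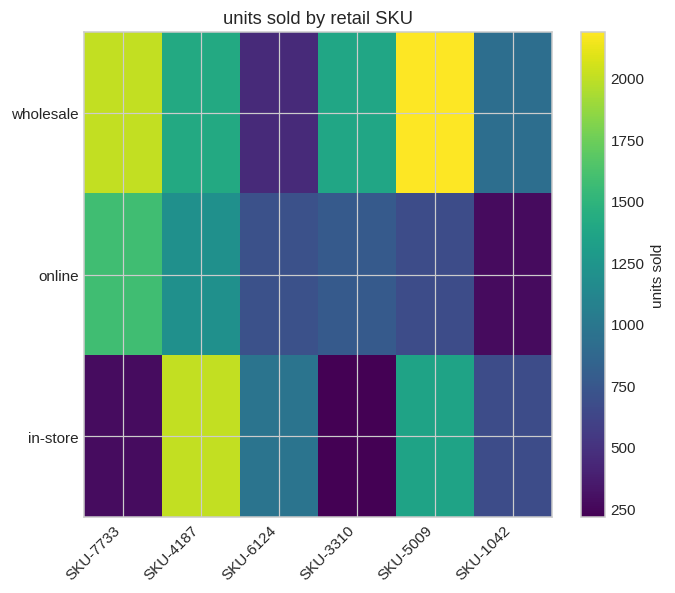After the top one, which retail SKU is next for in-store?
SKU-5009

Top 3 for in-store: SKU-4187 ≈ 2000, SKU-5009 ≈ 1400, SKU-6124 ≈ 1000.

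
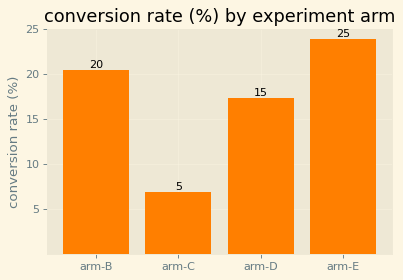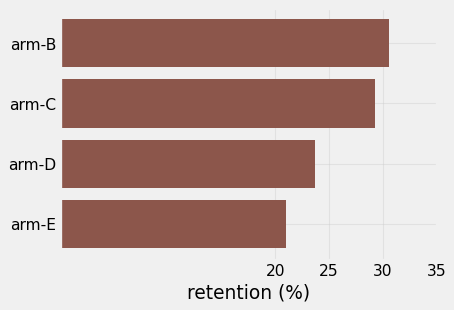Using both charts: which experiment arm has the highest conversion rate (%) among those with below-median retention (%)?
arm-E

Chart 2 median retention (%) ≈ 25; below-median experiment arms: arm-D, arm-E. Among those, arm-E has the highest conversion rate (%) (≈ 25).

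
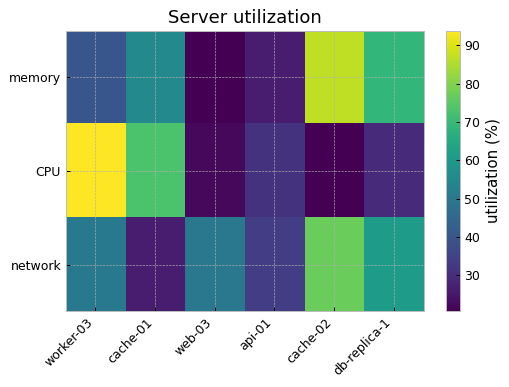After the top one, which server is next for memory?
db-replica-1

Top 3 for memory: cache-02 ≈ 90, db-replica-1 ≈ 70, cache-01 ≈ 60.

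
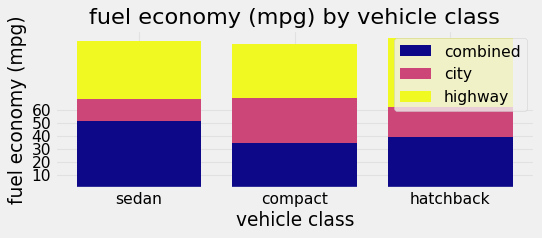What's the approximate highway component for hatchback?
highway top ≈ 120, bottom ≈ 60; segment ≈ 60.

≈ 60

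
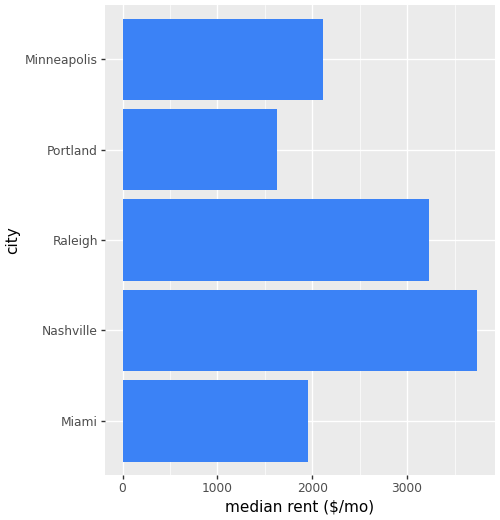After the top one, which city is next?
Top 3: Nashville ≈ 3500, Raleigh ≈ 3000, Minneapolis ≈ 2000.

Raleigh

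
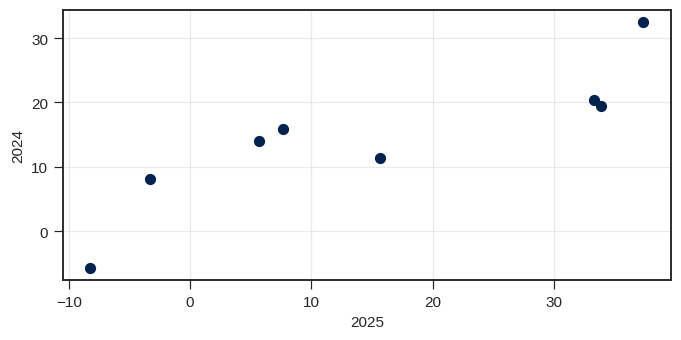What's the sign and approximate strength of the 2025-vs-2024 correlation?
Points are positively correlated; strong (|r| ≈ 0.9).

positive, strong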